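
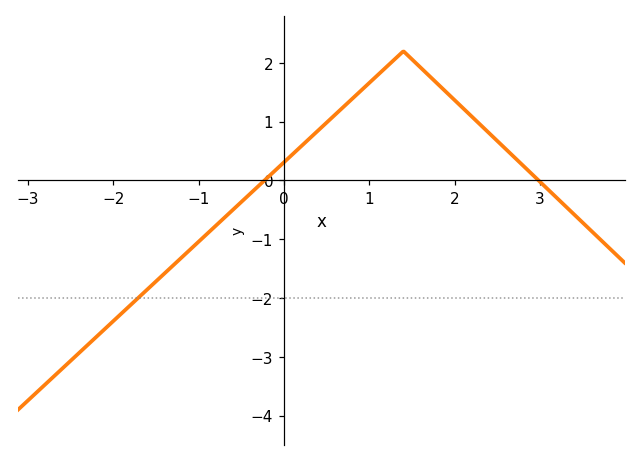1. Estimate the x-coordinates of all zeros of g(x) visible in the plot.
-0.228, 2.98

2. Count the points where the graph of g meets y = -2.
1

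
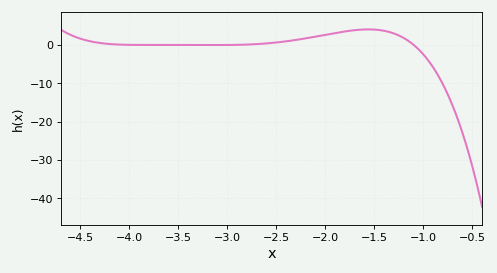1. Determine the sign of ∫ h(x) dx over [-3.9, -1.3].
positive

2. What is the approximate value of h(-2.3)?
1.28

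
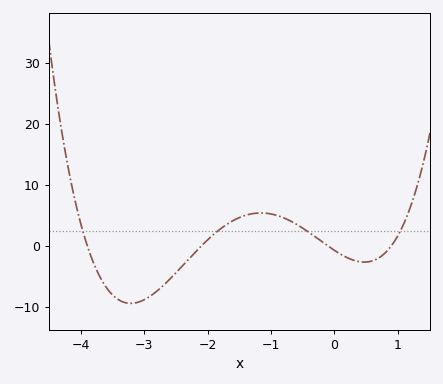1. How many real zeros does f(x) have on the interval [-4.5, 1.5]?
4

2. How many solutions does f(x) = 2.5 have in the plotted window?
4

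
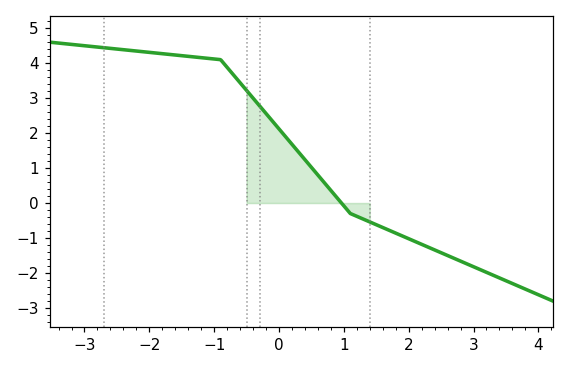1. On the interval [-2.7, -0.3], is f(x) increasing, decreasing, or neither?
decreasing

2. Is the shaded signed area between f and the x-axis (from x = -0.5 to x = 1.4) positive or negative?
positive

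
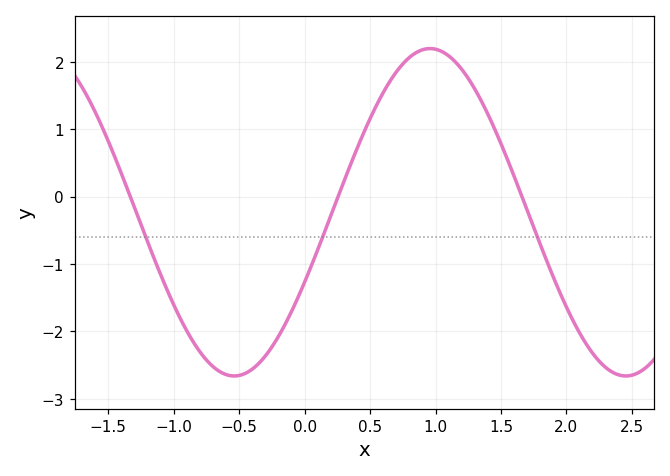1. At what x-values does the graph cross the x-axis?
-1.3, 0.3, 1.7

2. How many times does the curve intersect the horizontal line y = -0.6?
3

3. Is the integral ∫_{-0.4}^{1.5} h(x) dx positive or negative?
positive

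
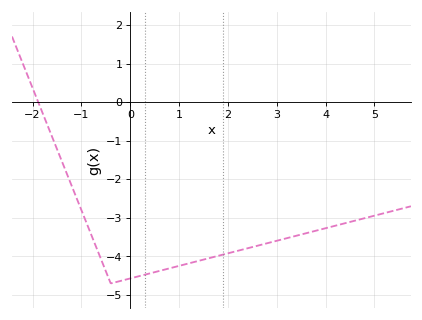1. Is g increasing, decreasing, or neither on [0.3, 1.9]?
increasing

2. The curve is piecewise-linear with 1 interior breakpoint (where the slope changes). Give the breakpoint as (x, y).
(-0.4, -4.7)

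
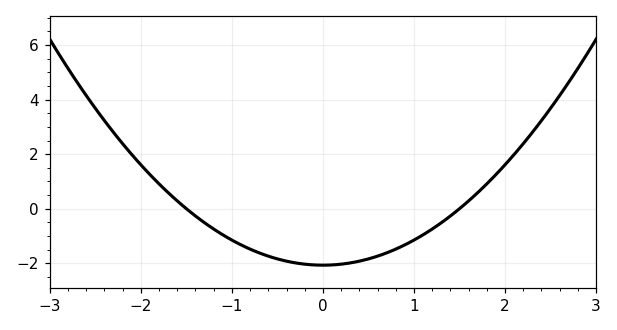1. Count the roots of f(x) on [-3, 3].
2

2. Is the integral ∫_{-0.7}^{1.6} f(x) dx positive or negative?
negative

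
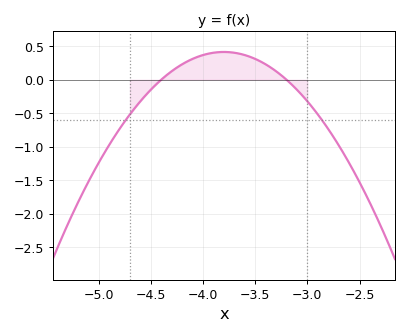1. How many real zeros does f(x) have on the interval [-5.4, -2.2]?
2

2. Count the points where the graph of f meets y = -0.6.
2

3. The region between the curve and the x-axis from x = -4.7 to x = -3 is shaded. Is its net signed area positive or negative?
positive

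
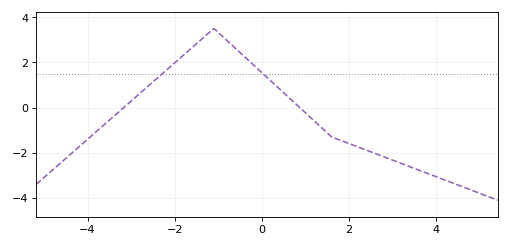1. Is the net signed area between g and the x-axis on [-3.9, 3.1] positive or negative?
positive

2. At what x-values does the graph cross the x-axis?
-3.2, 0.8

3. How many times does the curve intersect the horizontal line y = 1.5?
2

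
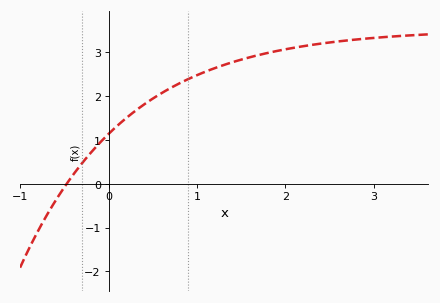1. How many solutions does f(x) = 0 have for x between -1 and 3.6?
1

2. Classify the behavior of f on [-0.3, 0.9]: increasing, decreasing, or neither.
increasing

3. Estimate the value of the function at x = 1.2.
2.63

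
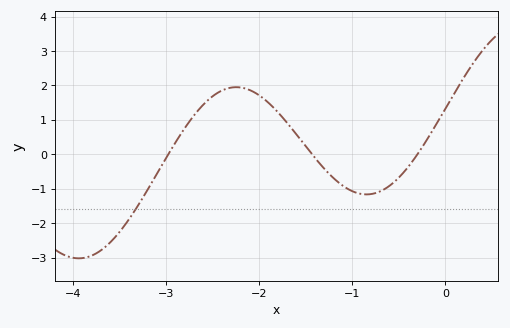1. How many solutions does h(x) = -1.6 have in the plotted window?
1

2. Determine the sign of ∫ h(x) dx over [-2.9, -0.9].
positive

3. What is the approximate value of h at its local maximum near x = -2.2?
1.95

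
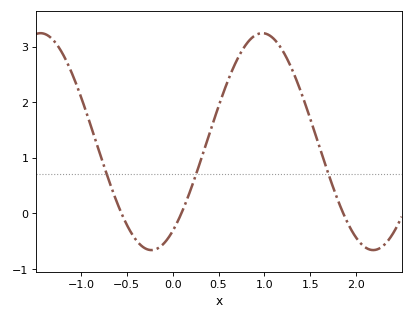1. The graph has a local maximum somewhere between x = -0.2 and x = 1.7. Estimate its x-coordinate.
0.976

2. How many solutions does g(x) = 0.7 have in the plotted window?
3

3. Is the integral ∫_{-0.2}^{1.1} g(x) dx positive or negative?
positive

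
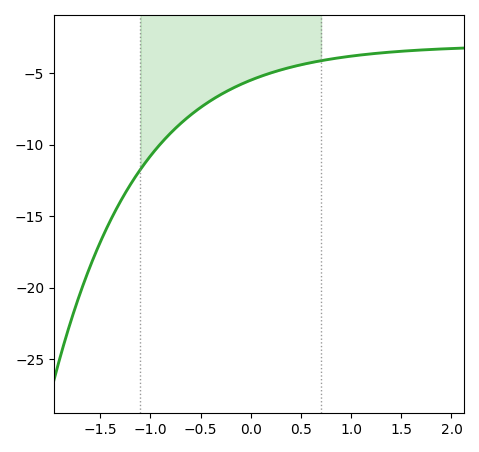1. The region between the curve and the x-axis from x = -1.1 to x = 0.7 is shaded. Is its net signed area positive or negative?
negative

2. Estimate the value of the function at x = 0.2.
-4.96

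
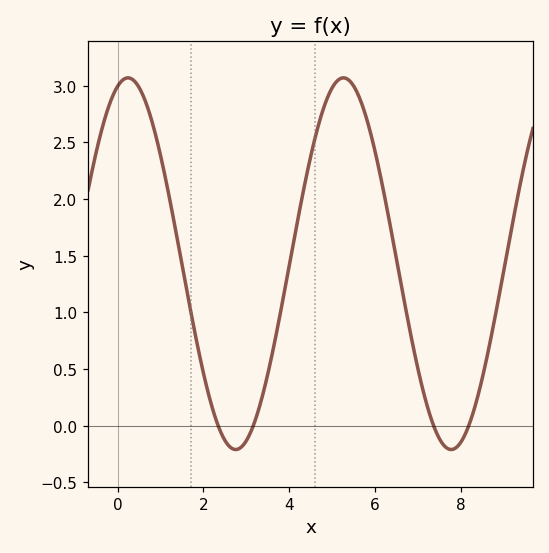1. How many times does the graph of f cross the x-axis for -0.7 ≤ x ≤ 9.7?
4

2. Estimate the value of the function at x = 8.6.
0.578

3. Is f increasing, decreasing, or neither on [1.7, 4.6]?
neither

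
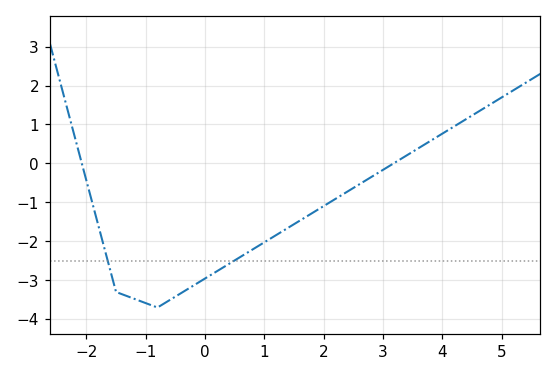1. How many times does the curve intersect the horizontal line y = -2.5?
2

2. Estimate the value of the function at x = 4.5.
1.23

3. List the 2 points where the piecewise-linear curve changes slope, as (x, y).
(-1.5, -3.3); (-0.8, -3.7)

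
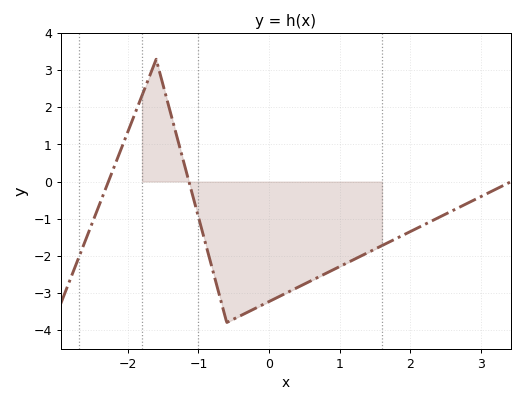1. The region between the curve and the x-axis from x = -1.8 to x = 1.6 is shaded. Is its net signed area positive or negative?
negative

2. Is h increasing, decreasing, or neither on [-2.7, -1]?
neither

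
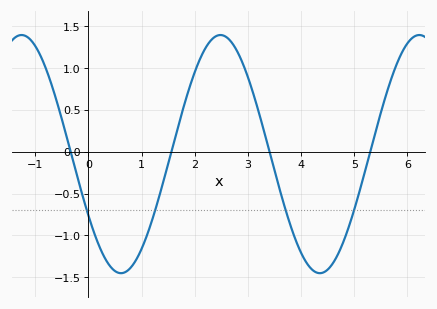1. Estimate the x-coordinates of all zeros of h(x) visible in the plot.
-0.4, 1.6, 3.4, 5.4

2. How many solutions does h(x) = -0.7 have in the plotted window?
4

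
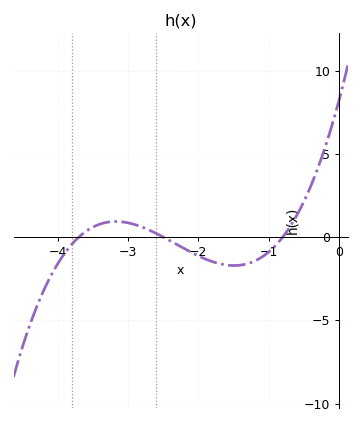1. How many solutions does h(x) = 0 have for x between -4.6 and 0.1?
3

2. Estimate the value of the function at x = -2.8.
0.599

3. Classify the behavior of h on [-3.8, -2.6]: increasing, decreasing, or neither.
neither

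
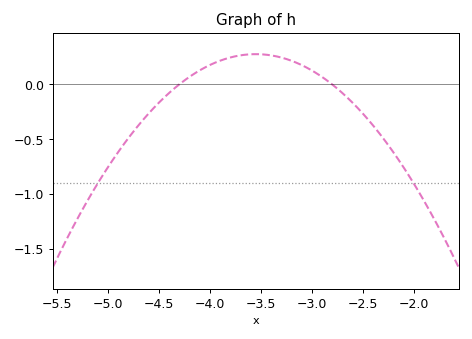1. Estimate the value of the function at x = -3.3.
0.25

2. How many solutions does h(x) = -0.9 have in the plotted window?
2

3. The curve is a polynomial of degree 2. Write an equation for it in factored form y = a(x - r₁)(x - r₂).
y = -0.49(x + 4.3)(x + 2.8)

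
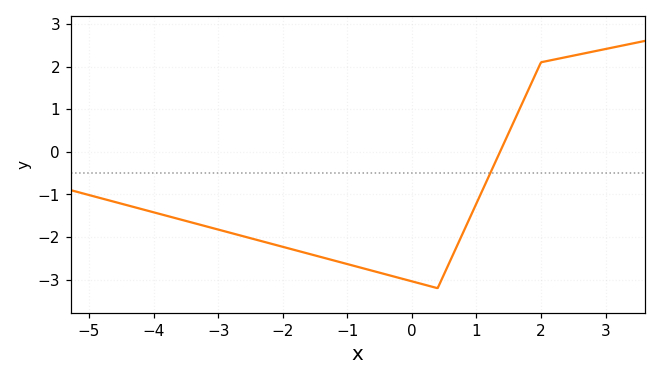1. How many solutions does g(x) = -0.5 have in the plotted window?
1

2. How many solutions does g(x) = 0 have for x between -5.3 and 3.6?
1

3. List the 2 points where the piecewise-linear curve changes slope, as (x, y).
(0.4, -3.2); (2, 2.1)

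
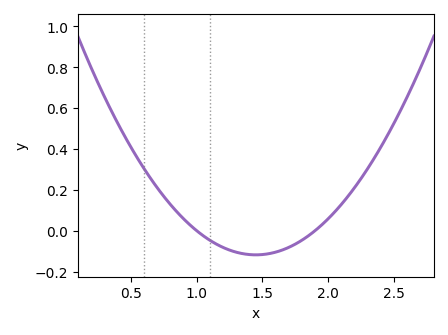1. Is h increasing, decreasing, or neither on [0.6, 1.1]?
decreasing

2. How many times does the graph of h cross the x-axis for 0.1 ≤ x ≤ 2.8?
2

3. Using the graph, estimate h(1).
0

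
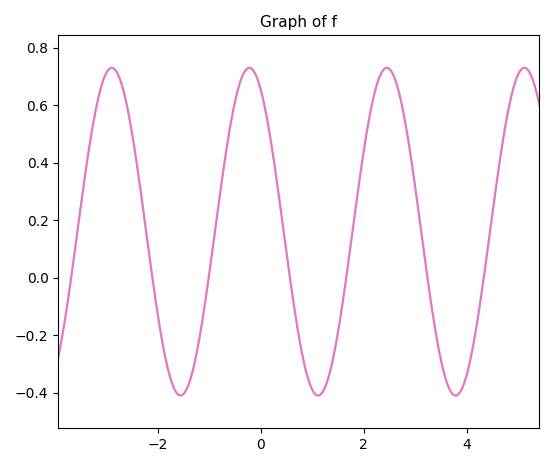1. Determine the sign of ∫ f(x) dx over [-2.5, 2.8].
positive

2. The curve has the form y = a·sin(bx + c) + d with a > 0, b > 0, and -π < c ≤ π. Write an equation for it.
y = 0.57sin(2.35x + 2.1) + 0.16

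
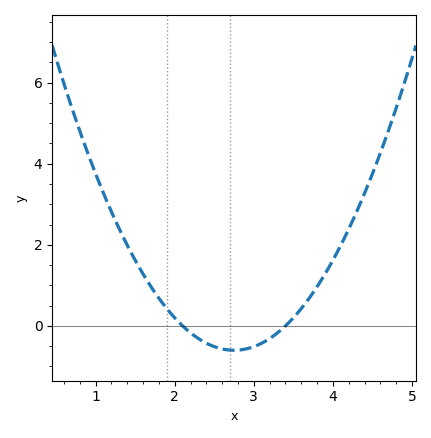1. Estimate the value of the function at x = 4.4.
3.2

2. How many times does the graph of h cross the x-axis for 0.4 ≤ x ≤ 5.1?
2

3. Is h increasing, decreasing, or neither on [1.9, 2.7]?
decreasing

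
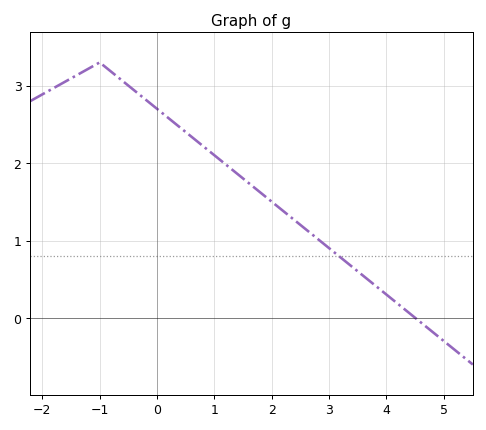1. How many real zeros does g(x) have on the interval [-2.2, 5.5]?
1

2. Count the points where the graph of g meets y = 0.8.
1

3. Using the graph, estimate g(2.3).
1.3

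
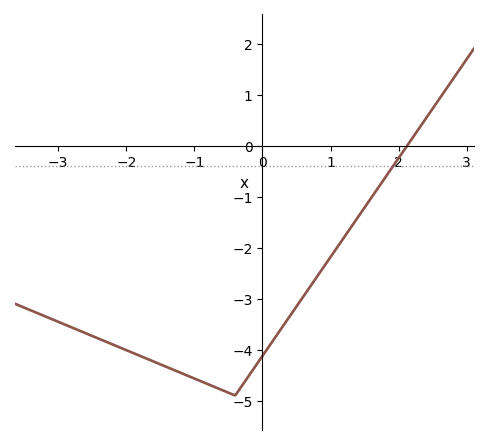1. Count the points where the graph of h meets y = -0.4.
1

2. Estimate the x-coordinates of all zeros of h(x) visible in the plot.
2.12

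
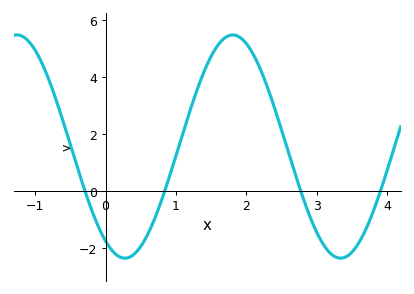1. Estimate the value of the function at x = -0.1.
-1.2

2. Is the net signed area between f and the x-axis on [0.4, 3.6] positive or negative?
positive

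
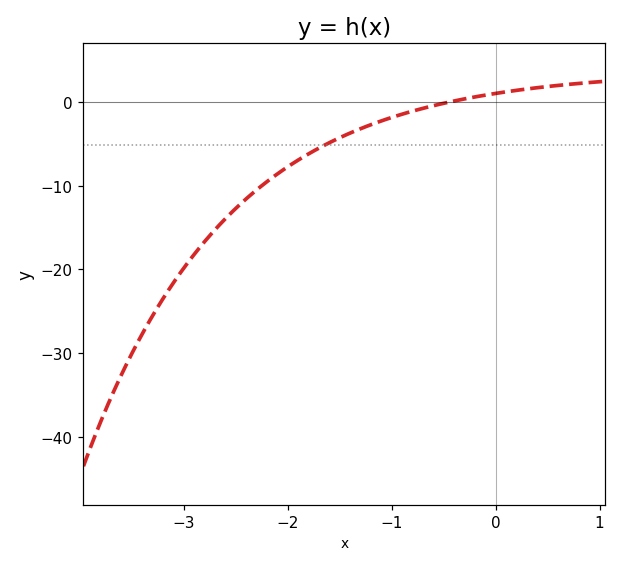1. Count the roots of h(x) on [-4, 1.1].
1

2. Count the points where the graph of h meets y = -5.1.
1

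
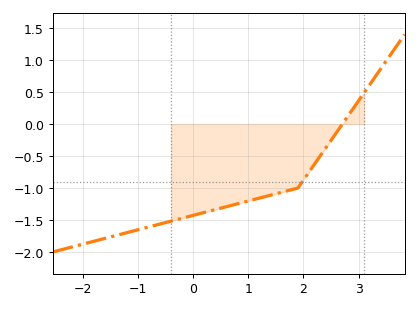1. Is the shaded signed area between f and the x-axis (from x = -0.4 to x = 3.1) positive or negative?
negative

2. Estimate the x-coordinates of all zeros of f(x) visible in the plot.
2.71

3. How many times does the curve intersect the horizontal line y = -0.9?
1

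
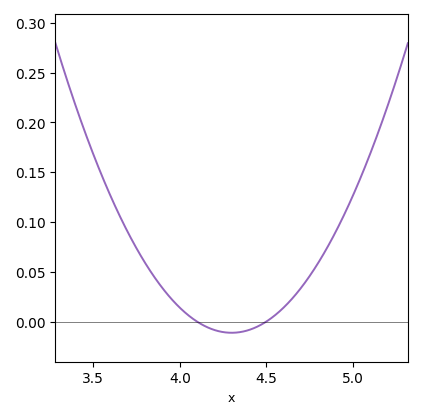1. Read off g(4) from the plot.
0.014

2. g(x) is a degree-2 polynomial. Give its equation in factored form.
y = 0.28(x - 4.1)(x - 4.5)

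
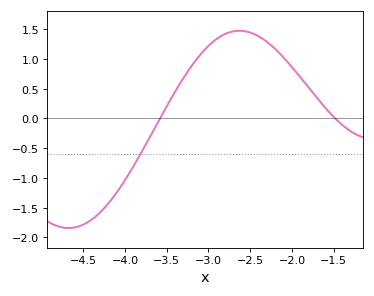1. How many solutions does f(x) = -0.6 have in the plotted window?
1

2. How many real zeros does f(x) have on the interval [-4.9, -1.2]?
2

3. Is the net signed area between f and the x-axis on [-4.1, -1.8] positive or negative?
positive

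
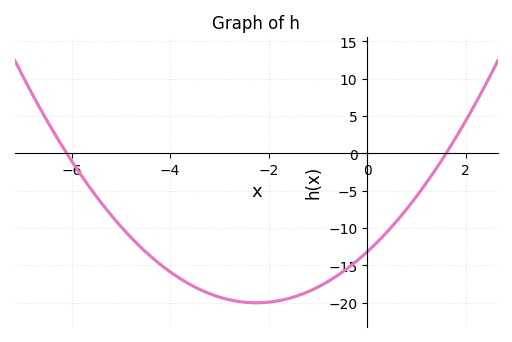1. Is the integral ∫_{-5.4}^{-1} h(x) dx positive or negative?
negative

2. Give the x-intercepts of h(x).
-6.1, 1.6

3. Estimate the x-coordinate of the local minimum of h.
-2.25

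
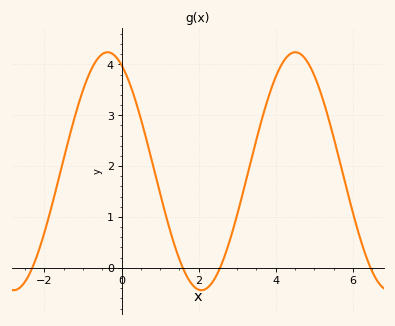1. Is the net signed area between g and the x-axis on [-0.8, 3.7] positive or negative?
positive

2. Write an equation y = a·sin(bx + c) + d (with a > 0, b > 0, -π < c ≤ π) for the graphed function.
y = 2.34sin(1.3x + 2) + 1.9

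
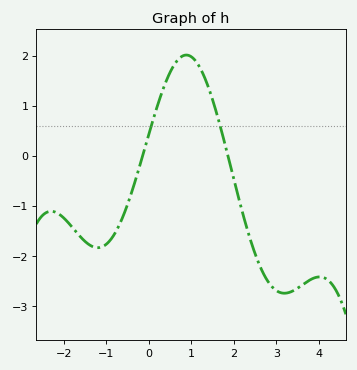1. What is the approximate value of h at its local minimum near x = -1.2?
-1.8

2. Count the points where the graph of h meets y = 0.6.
2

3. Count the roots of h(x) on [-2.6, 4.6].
2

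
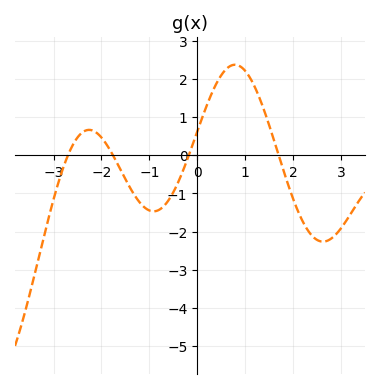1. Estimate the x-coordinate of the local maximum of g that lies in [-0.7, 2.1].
0.8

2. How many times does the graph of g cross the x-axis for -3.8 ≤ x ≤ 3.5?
4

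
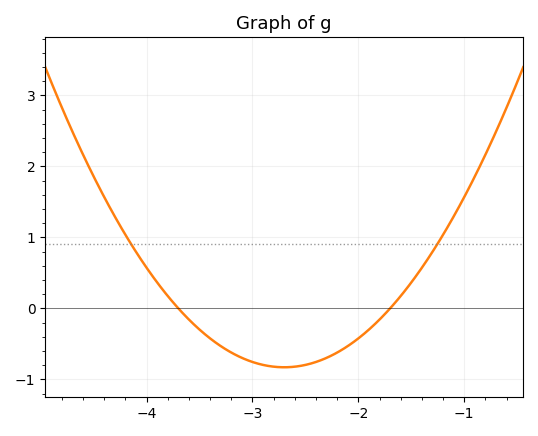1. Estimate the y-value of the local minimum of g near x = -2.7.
-0.83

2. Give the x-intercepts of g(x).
-3.7, -1.7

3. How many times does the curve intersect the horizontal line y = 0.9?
2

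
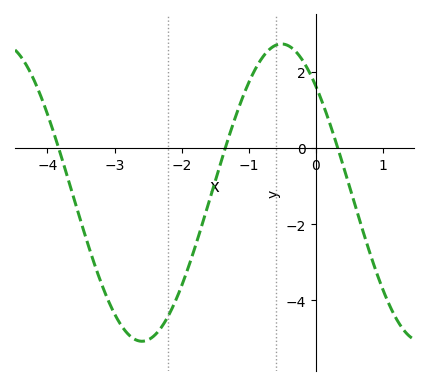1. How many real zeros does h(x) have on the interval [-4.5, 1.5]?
3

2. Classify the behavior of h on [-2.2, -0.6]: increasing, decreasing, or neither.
increasing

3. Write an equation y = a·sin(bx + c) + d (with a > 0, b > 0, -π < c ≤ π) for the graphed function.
y = 3.9sin(1.5x + 2.3) - 1.17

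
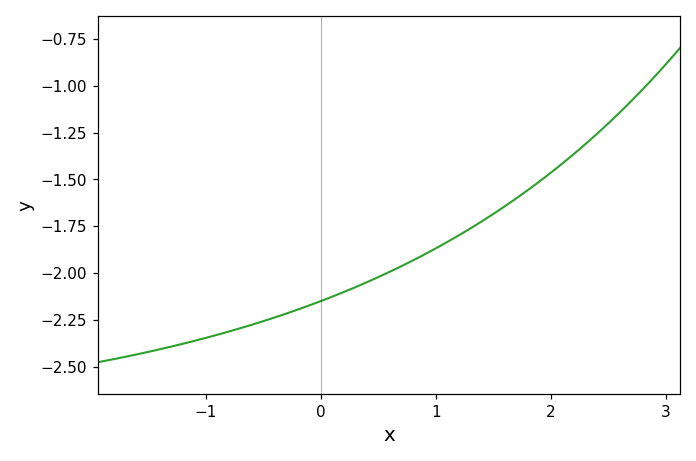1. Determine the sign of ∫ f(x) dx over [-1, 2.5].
negative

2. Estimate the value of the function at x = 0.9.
-1.9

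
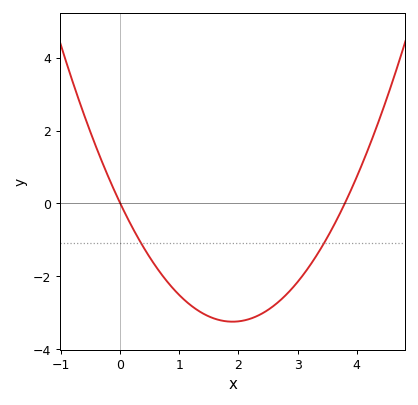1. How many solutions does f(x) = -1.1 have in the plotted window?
2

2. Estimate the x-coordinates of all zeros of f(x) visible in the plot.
0, 3.8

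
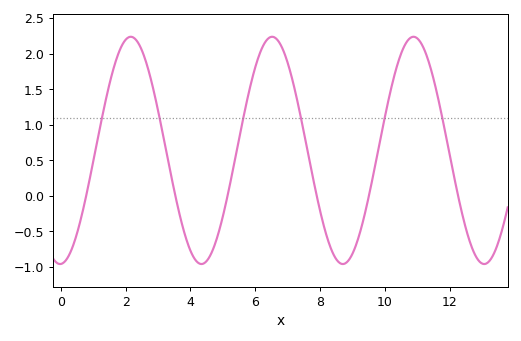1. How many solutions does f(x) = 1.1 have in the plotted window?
6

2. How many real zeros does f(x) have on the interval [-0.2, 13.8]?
6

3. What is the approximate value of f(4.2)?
-0.927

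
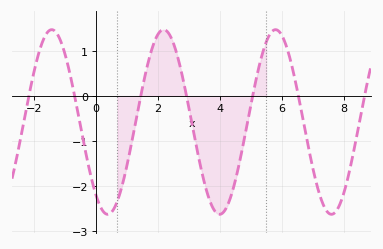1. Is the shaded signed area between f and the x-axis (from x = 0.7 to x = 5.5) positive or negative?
negative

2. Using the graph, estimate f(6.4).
0.5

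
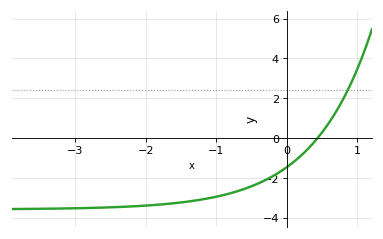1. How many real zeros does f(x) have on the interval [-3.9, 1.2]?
1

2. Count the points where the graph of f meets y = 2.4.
1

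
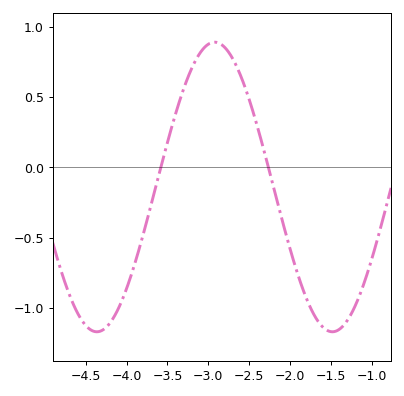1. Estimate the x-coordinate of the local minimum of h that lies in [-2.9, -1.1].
-1.48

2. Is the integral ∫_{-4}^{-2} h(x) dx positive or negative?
positive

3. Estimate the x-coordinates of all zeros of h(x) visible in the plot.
-3.58, -2.27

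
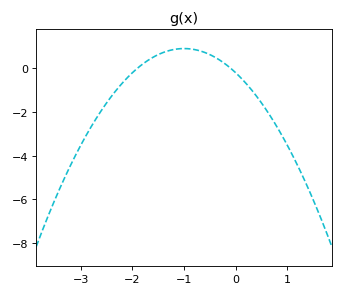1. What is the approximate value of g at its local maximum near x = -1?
0.8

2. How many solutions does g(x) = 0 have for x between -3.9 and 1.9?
2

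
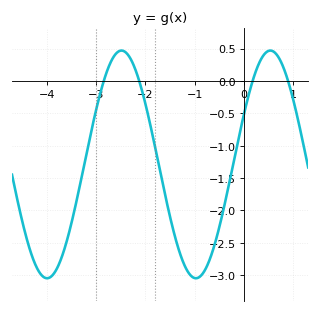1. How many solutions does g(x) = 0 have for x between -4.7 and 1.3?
4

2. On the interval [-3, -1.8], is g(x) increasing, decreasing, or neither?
neither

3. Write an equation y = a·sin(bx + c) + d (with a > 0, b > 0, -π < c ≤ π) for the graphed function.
y = 1.76sin(2.08x + 0.452) - 1.29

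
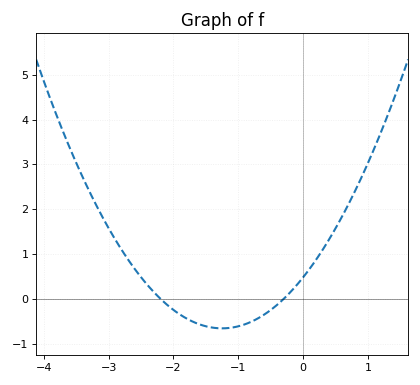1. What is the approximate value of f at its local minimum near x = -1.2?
-0.7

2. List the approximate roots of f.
-2.2, -0.3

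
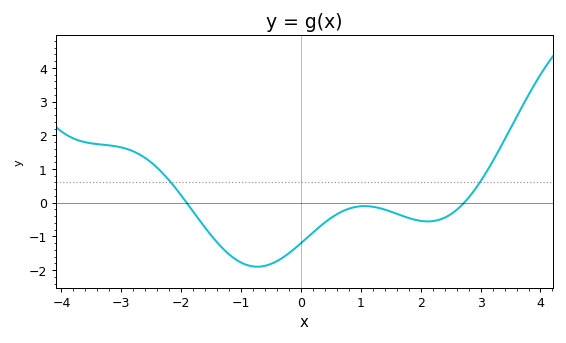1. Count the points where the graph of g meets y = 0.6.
2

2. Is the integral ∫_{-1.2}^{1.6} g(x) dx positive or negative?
negative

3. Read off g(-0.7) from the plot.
-1.9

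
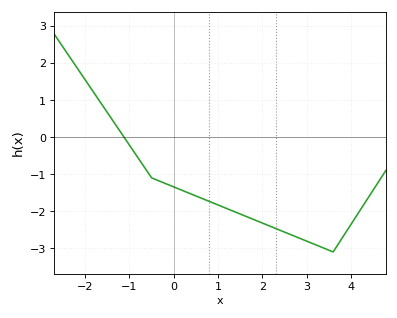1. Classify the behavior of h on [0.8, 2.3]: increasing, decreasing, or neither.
decreasing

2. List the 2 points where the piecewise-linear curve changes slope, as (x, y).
(-0.5, -1.1); (3.6, -3.1)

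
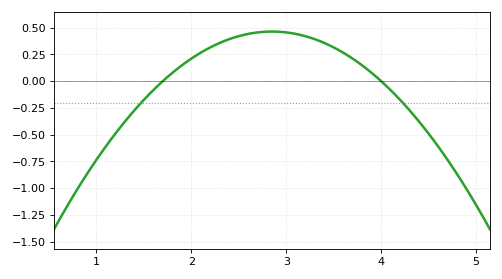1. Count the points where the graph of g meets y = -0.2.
2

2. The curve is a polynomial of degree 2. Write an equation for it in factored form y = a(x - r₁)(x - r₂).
y = -0.35(x - 1.7)(x - 4)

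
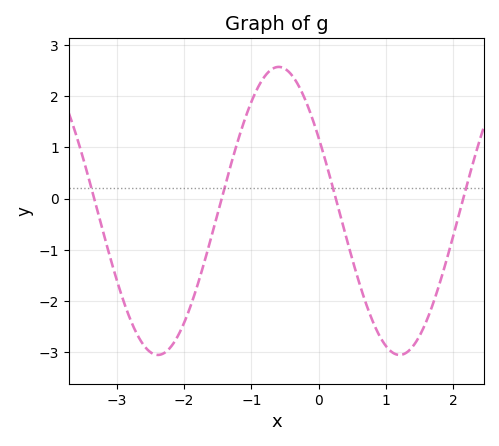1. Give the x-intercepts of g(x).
-3.34, -1.44, 0.255, 2.15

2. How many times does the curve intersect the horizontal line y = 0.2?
4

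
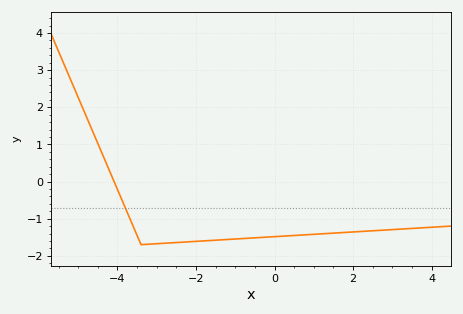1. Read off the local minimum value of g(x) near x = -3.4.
-1.7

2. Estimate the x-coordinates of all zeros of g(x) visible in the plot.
-4.09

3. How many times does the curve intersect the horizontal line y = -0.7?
1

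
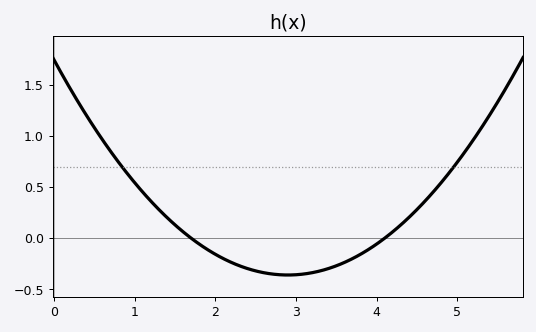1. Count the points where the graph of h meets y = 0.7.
2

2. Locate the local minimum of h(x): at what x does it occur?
2.9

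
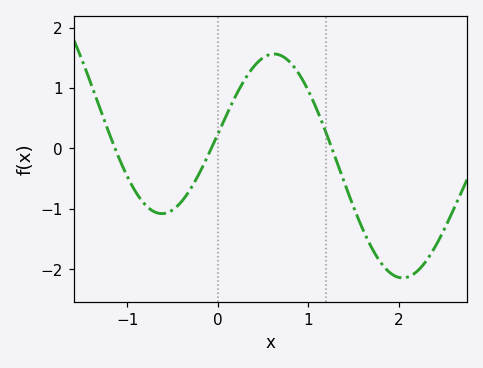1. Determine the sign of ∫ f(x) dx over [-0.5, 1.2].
positive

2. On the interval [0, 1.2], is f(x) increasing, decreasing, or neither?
neither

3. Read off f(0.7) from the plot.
1.5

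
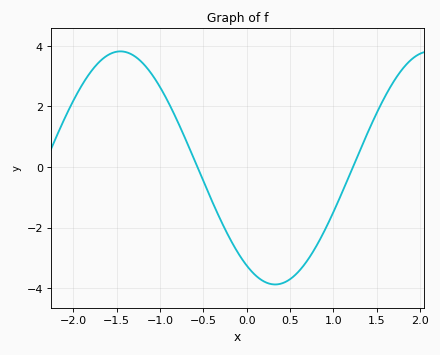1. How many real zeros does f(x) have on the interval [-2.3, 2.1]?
2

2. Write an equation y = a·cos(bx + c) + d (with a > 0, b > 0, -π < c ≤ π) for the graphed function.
y = 3.85cos(1.8x + 2.6) - 0.03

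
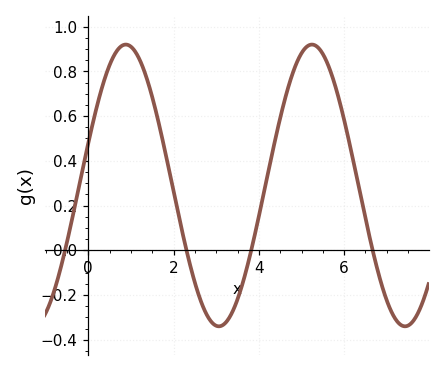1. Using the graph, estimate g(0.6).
0.86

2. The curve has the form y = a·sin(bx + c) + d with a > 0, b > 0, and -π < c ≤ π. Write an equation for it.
y = 0.63sin(1.4x + 0.3) + 0.29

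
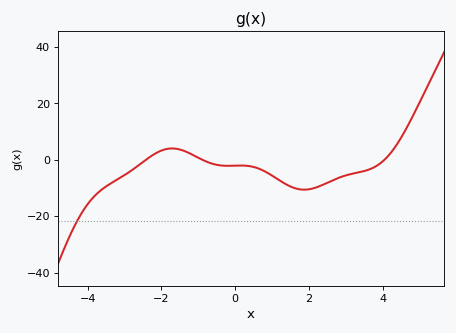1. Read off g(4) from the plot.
0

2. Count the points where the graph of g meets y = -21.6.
1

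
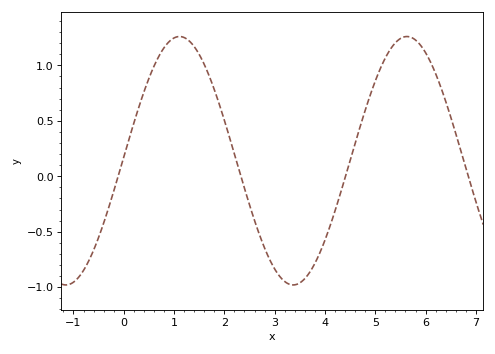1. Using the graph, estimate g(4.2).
-0.312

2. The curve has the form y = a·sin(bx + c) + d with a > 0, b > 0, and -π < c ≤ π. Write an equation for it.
y = 1.12sin(1.39x + 0.03) + 0.14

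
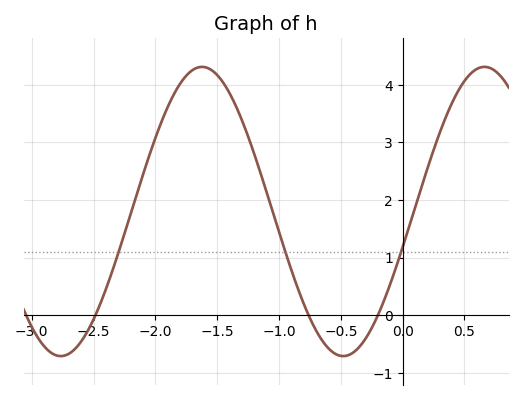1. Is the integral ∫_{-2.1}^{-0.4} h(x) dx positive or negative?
positive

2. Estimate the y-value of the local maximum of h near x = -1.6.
4.3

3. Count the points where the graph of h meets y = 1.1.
3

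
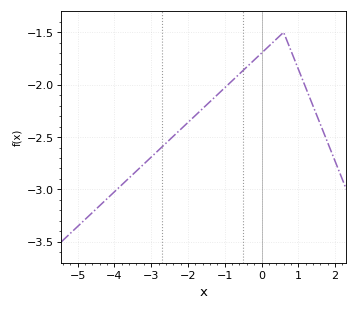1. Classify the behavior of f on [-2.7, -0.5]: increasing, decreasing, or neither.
increasing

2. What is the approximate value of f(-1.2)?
-2.1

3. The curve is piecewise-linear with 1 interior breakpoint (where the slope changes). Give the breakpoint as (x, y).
(0.6, -1.5)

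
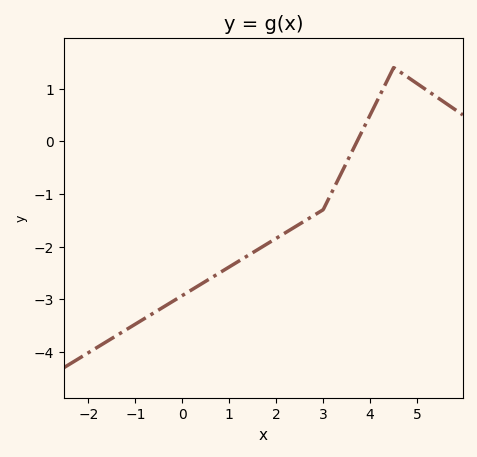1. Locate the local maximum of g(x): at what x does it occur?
4.5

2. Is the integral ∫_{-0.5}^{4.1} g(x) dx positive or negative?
negative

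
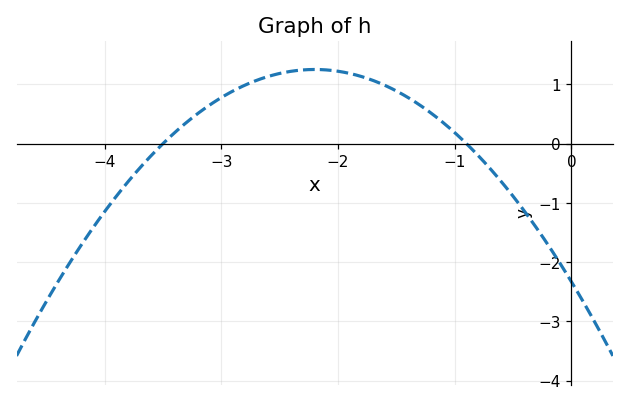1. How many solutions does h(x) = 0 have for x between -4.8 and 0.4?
2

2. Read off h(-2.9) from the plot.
0.9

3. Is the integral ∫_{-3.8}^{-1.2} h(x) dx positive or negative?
positive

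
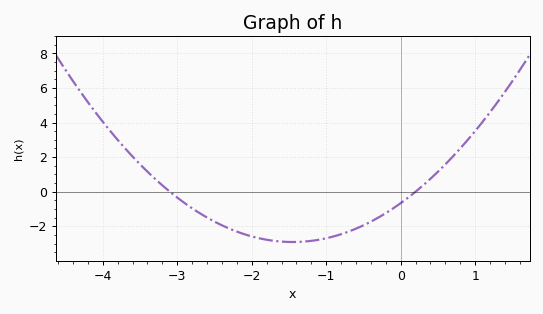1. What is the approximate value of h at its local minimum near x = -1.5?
-2.91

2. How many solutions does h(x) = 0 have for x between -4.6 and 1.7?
2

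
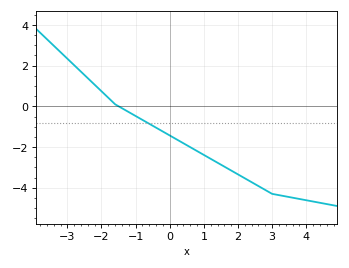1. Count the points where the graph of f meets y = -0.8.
1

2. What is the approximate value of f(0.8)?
-2.2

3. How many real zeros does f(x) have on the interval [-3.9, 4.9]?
1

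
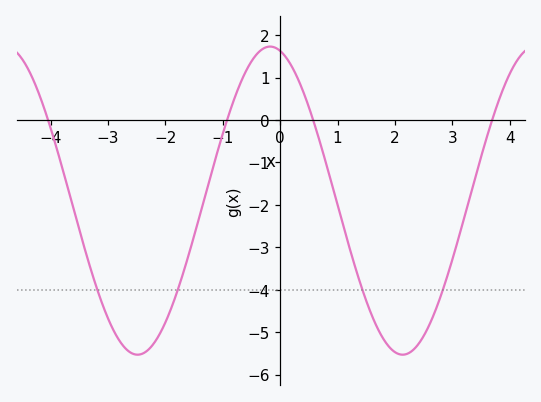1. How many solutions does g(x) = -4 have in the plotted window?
4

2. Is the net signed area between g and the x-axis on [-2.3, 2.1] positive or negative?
negative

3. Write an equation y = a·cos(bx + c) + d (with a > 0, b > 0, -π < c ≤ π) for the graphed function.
y = 3.63cos(1.4x + 0.24) - 1.9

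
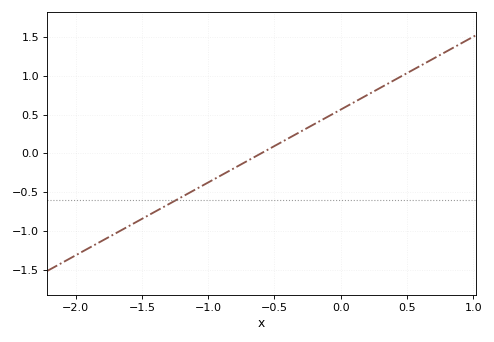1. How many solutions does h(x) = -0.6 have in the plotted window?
1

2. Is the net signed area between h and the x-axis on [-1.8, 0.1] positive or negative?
negative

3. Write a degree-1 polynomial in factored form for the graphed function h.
y = 0.94(x + 0.6)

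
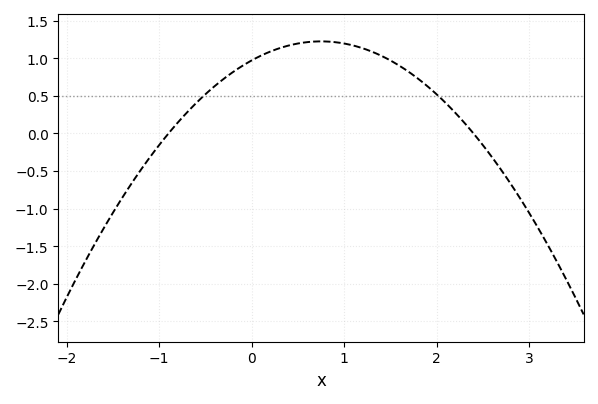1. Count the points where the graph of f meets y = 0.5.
2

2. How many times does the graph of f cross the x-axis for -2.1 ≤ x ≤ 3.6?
2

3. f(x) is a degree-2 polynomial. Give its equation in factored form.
y = -0.45(x + 0.9)(x - 2.4)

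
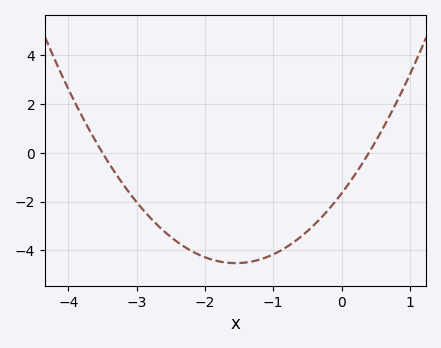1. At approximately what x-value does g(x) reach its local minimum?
-1.55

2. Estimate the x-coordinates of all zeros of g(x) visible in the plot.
-3.5, 0.4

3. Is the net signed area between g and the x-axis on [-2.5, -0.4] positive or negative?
negative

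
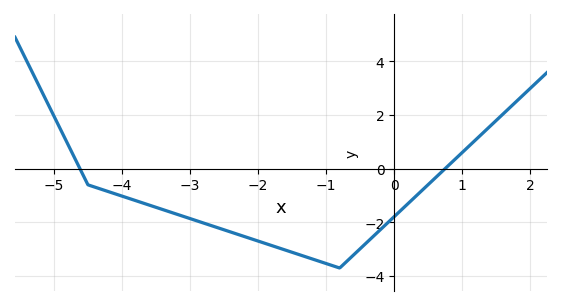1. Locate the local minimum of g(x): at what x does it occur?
-0.8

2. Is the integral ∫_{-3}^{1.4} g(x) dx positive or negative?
negative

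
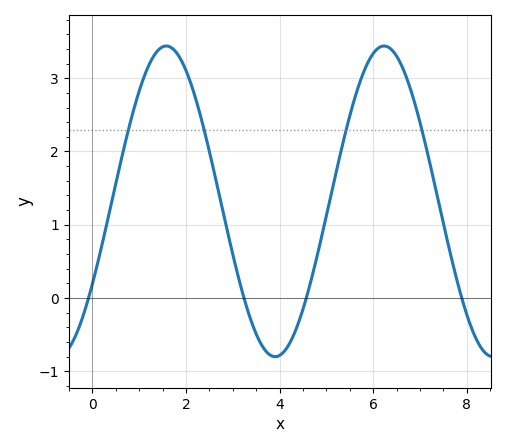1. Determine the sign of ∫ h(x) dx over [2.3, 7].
positive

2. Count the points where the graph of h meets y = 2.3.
4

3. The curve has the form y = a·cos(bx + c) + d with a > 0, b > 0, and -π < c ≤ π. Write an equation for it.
y = 2.12cos(1.4x - 2.1) + 1.32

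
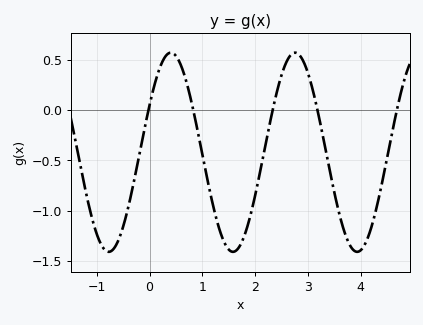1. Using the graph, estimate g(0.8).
0.05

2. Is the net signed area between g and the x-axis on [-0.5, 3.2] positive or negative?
negative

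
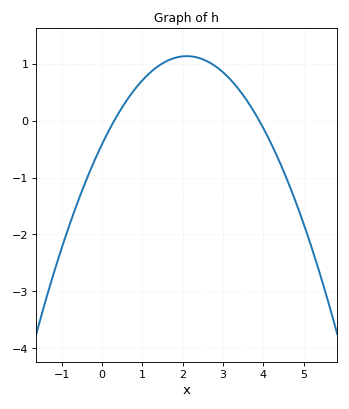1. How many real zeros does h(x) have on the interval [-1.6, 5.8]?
2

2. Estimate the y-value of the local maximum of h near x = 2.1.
1.13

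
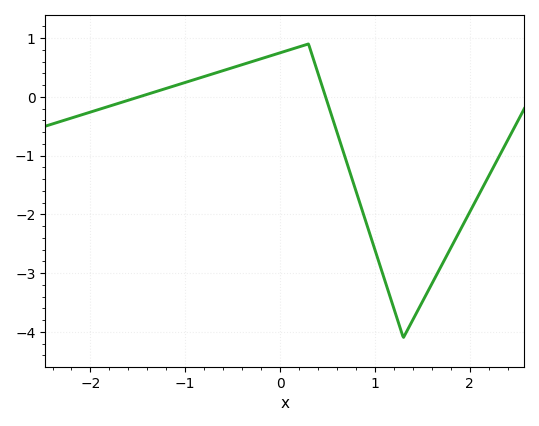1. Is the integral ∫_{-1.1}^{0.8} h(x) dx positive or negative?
positive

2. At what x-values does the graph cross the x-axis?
-1.49, 0.48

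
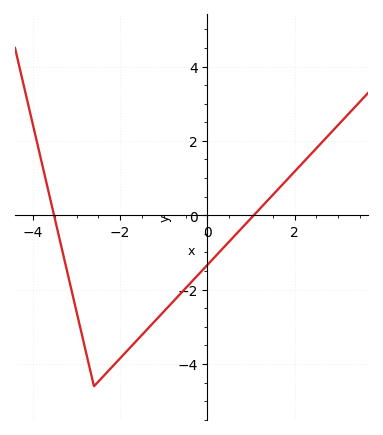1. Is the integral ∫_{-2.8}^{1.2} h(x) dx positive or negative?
negative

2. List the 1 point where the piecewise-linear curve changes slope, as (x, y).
(-2.6, -4.6)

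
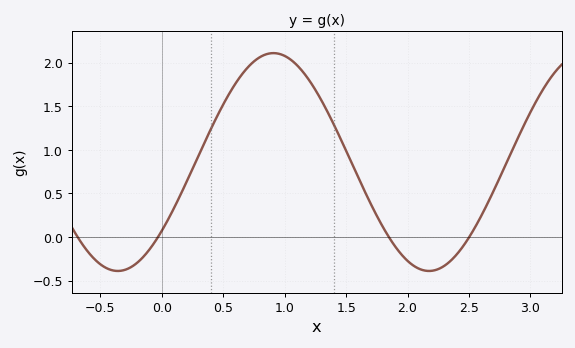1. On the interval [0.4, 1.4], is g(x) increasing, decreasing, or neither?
neither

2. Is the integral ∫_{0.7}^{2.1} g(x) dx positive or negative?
positive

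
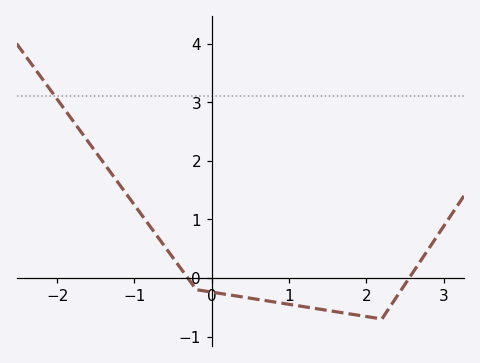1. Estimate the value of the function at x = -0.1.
-0.2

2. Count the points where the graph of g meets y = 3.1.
1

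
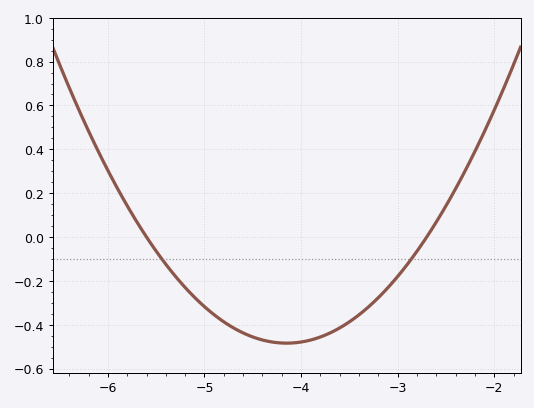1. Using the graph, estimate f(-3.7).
-0.44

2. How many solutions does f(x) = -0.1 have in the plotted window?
2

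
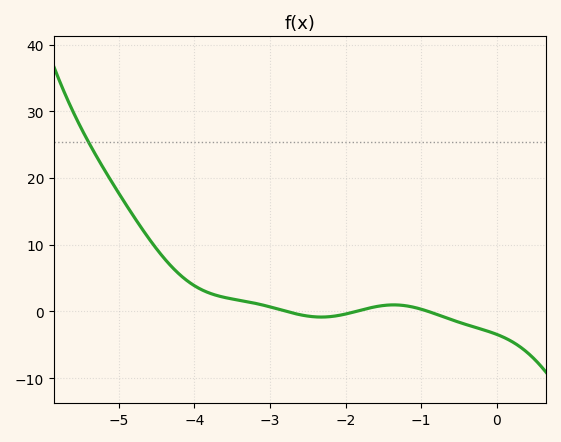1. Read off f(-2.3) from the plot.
-0.844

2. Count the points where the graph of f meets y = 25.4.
1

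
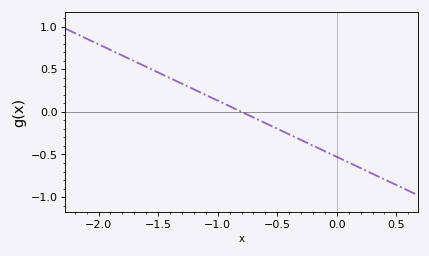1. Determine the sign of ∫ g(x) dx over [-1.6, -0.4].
positive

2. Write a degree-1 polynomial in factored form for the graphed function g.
y = -0.66(x + 0.8)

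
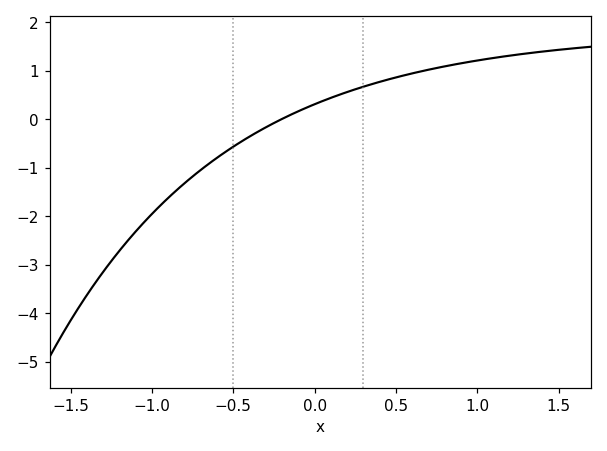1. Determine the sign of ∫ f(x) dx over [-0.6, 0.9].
positive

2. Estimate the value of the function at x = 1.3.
1.4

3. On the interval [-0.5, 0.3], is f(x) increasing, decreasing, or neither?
increasing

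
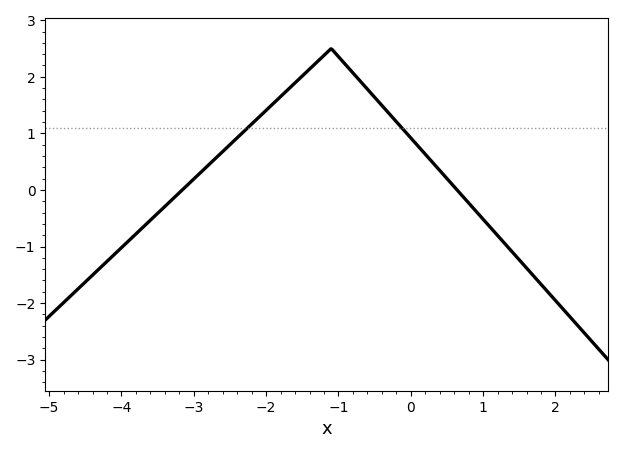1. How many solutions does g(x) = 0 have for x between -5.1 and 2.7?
2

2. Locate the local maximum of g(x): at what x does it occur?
-1.2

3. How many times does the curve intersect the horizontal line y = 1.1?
2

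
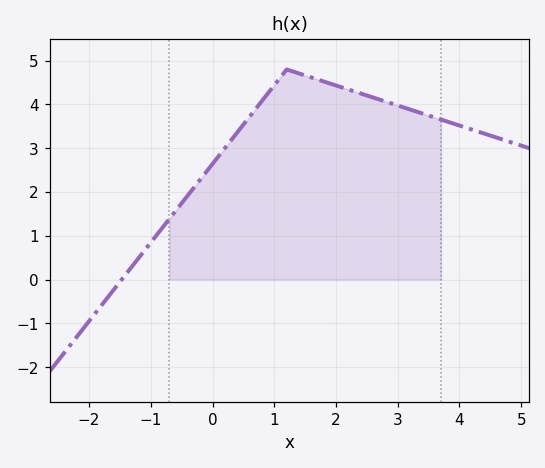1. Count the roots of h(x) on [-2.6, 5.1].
1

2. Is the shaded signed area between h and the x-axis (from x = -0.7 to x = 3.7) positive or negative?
positive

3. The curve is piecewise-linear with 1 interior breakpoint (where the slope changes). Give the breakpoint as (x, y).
(1.2, 4.8)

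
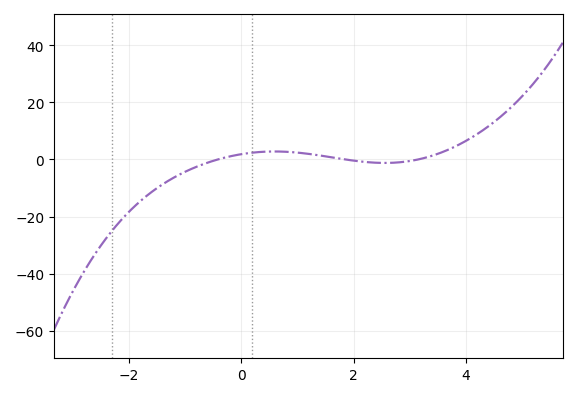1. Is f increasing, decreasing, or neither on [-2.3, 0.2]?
increasing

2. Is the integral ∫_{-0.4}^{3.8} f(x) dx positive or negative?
positive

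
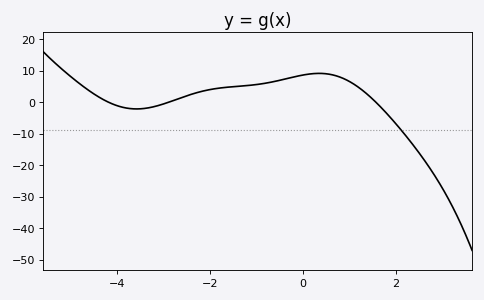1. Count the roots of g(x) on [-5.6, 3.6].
3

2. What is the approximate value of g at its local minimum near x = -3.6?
-2.14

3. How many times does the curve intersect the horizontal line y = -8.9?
1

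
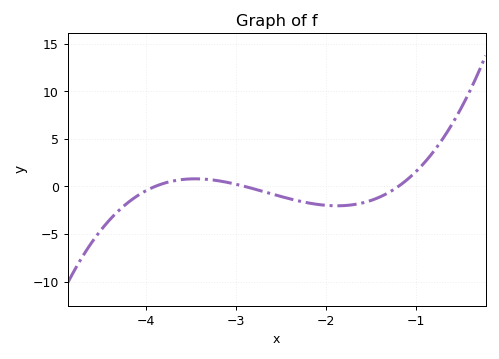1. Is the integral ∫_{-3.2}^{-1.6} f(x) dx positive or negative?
negative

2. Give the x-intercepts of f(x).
-3.9, -2.9, -1.2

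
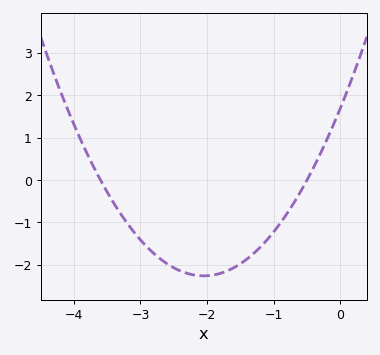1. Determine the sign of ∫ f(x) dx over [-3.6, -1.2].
negative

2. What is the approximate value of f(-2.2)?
-2.24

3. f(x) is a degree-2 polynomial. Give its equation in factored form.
y = 0.94(x + 3.6)(x + 0.5)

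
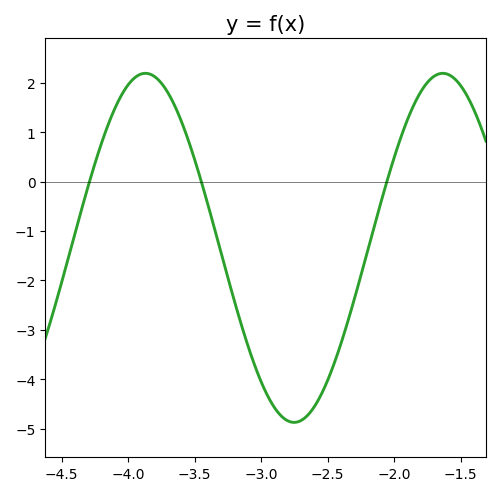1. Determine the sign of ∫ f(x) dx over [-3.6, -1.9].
negative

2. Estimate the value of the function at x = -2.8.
-4.84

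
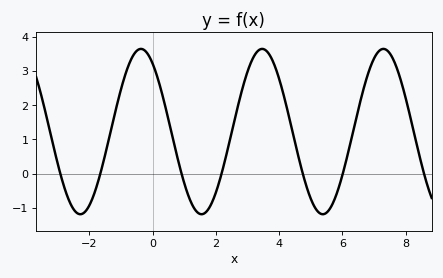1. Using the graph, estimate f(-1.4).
0.9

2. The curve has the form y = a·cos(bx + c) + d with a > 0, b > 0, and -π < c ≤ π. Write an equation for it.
y = 2.42cos(1.6x + 0.6) + 1.23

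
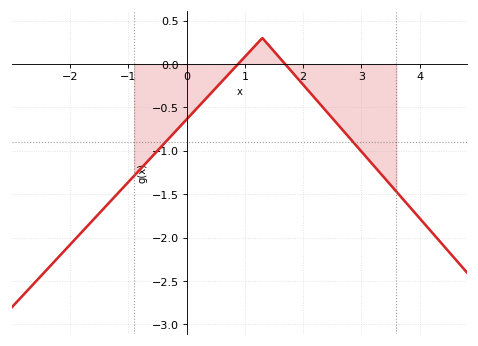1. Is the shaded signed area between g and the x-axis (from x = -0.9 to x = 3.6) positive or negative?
negative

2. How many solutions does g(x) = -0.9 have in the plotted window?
2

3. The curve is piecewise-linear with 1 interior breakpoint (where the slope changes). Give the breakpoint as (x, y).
(1.3, 0.3)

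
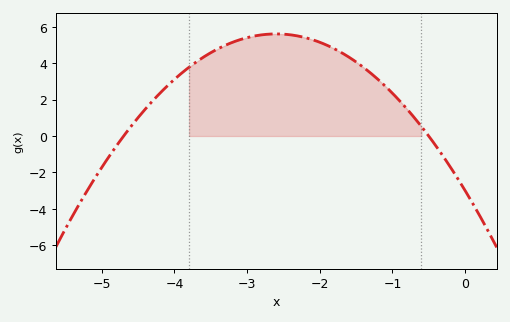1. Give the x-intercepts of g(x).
-4.7, -0.5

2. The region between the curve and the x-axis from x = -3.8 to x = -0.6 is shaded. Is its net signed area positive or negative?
positive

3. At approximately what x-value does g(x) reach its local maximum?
-2.6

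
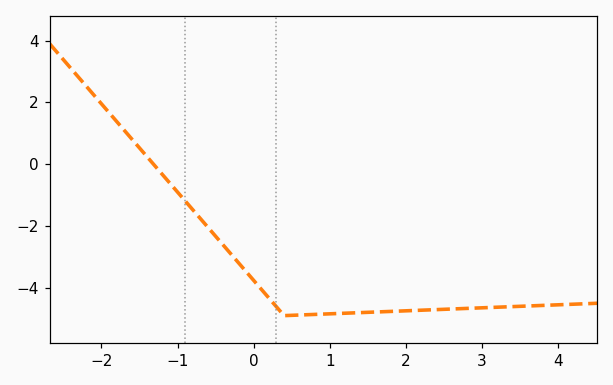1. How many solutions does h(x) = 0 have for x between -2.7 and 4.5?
1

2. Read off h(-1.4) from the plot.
0.2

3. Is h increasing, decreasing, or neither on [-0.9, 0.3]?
decreasing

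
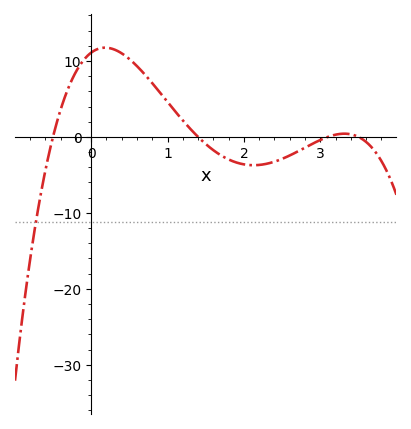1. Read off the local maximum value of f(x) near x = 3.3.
0.424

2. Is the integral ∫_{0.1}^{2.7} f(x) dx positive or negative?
positive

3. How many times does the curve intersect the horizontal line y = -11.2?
1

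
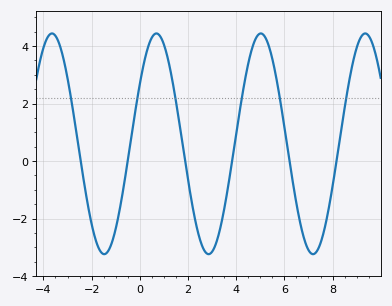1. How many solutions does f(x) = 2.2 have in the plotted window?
6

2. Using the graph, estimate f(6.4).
-0.987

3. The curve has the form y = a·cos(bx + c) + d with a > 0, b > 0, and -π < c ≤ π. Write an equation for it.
y = 3.84cos(1.45x - 1) + 0.6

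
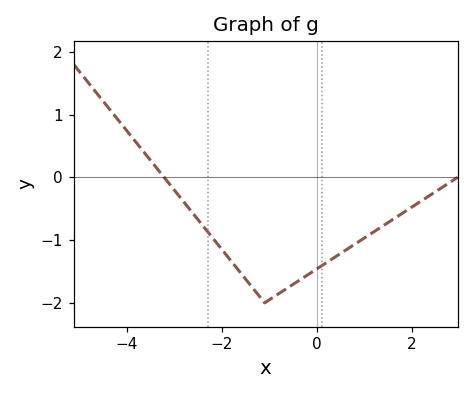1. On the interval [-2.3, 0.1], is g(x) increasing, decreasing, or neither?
neither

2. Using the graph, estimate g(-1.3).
-1.8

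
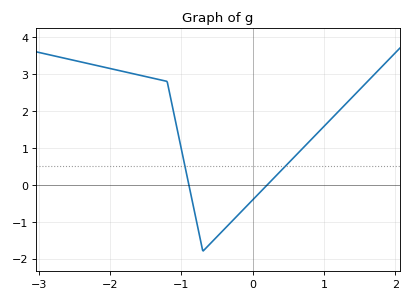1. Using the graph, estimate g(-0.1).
-0.605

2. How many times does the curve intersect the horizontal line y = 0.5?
2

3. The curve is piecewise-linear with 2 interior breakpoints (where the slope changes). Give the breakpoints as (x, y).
(-1.2, 2.8); (-0.7, -1.8)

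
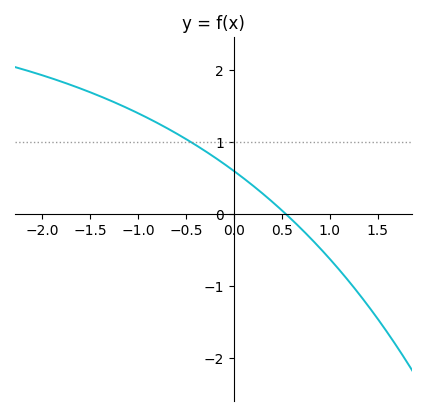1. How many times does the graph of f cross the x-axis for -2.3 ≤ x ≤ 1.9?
1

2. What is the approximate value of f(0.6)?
-0.1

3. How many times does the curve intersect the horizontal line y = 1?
1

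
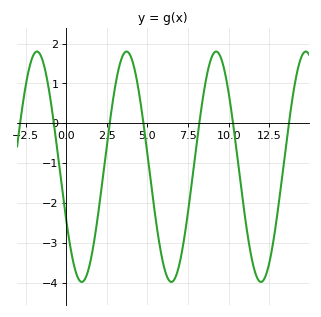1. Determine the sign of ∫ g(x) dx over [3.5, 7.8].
negative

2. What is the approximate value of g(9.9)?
1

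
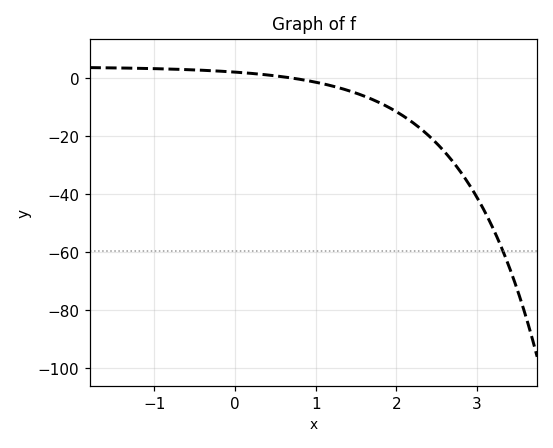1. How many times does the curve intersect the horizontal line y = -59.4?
1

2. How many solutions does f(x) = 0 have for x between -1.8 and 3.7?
1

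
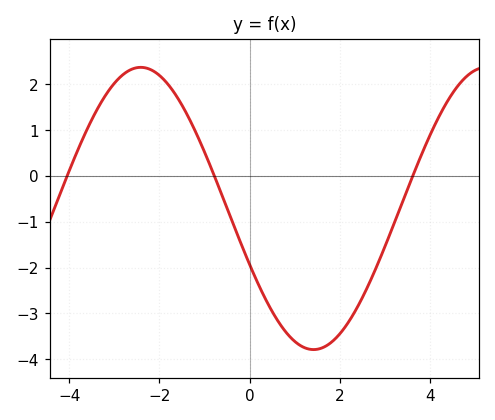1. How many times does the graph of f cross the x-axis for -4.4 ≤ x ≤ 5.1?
3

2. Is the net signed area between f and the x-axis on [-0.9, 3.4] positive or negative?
negative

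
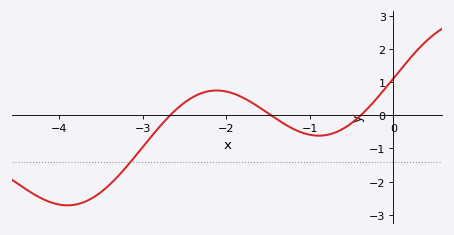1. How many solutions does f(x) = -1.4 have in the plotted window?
1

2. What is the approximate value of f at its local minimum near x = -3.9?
-2.7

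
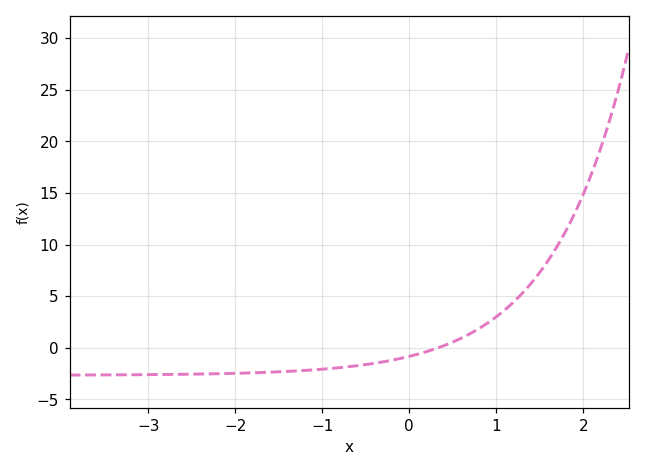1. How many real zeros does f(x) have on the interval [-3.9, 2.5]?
1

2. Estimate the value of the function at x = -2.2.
-2.52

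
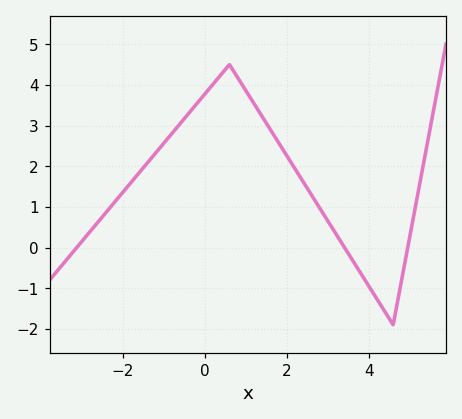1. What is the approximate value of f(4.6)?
-1.9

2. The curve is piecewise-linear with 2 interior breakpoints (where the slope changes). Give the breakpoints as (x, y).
(0.6, 4.5); (4.6, -1.9)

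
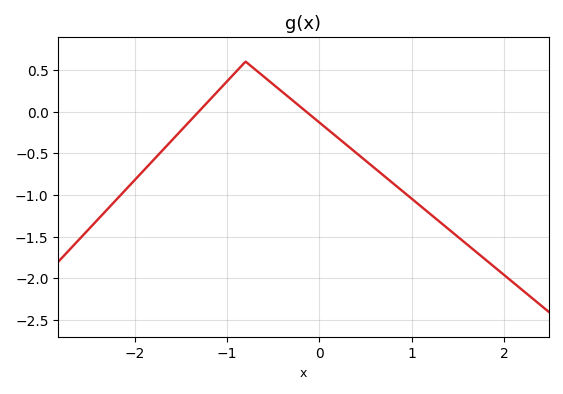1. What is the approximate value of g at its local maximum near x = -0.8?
0.6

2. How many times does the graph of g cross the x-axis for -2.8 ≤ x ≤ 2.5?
2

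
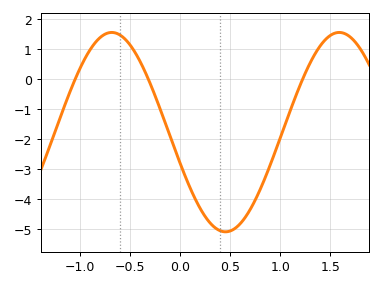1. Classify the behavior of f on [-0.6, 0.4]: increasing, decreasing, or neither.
decreasing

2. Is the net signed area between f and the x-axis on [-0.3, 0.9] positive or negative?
negative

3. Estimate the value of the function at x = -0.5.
1.1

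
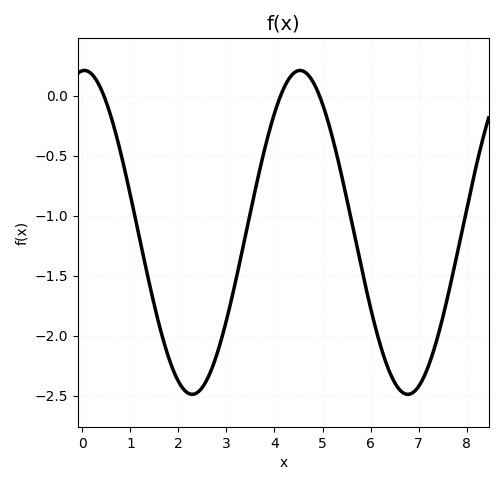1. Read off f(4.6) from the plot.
0.2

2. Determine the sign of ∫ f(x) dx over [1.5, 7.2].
negative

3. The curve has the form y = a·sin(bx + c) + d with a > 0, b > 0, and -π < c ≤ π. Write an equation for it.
y = 1.35sin(1.4x + 1.5) - 1.14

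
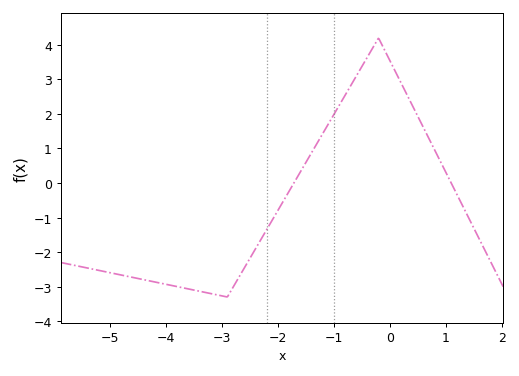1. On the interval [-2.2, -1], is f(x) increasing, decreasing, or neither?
increasing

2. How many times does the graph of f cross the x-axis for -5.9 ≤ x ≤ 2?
2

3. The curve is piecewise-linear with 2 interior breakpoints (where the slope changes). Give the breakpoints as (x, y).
(-2.9, -3.3); (-0.2, 4.2)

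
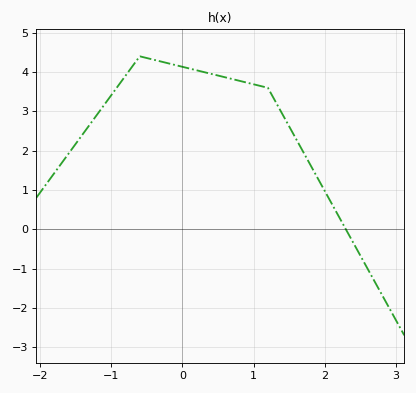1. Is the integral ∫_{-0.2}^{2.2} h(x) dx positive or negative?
positive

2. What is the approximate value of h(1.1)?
3.64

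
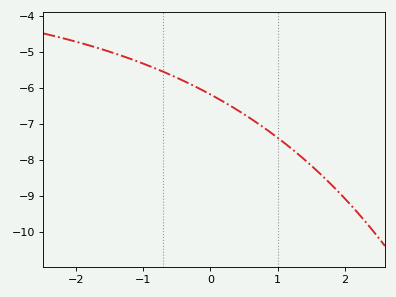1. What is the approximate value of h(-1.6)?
-4.93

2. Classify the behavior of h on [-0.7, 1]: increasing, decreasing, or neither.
decreasing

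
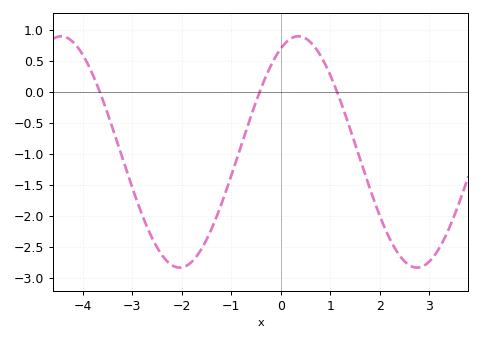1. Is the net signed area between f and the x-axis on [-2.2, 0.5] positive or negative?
negative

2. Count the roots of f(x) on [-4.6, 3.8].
3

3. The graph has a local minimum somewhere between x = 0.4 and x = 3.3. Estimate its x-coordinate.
2.76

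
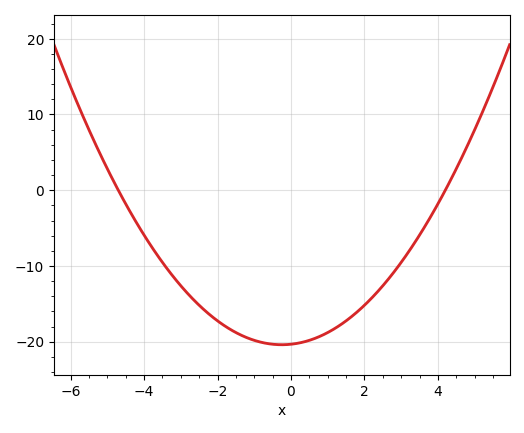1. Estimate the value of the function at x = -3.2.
-11.4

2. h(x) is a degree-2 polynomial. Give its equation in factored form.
y = 1.03(x + 4.7)(x - 4.2)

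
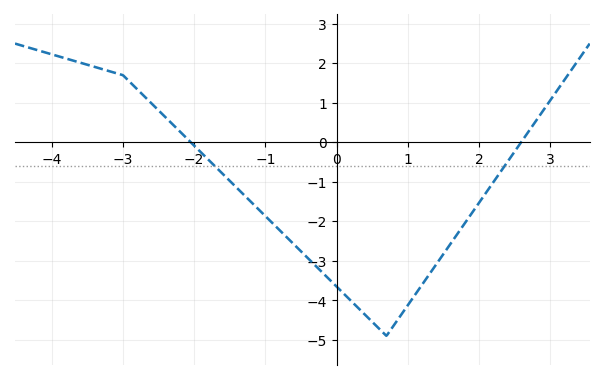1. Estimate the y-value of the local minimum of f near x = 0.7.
-4.9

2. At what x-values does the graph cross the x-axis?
-2.05, 2.59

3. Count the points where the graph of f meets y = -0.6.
2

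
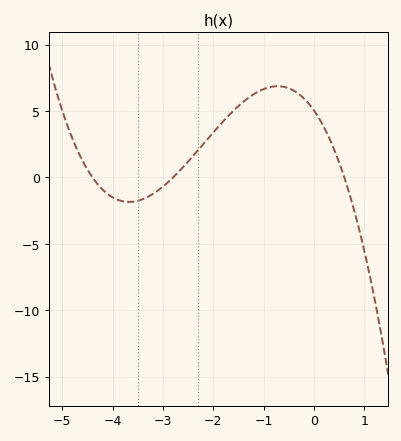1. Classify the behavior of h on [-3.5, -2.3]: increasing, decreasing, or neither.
increasing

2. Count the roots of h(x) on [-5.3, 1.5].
3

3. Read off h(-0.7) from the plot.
6.87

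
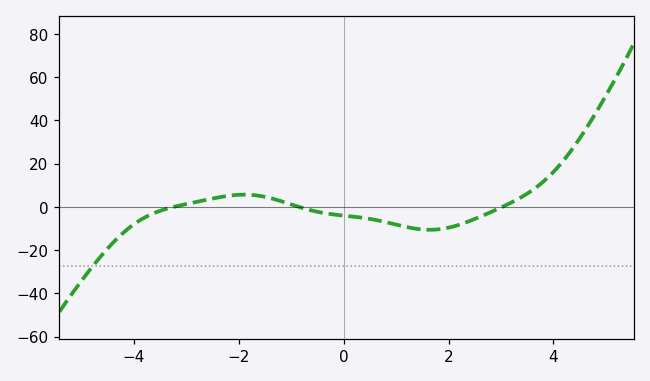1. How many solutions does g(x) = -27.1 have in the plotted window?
1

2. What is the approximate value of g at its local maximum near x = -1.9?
5.68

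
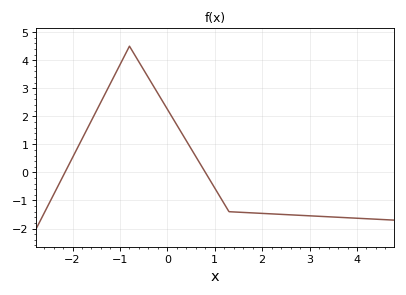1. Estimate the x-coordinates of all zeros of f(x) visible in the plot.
-2.16, 0.802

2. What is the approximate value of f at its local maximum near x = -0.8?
4.5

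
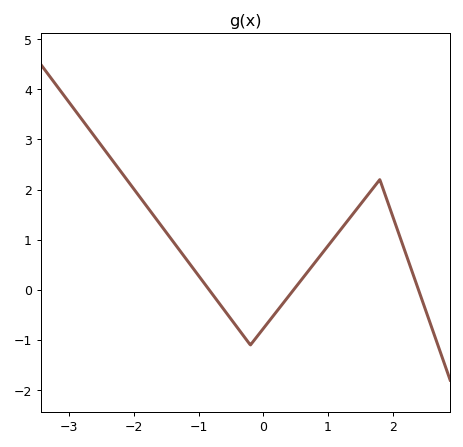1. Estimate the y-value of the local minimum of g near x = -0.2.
-1.1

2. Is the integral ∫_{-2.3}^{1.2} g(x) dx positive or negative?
positive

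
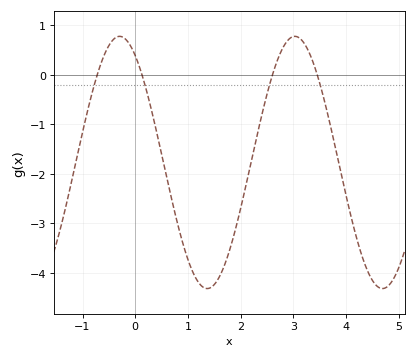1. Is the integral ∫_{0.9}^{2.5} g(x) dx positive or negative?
negative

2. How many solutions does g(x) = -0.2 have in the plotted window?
4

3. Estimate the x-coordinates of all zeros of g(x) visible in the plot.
-0.7, 0.1, 2.6, 3.5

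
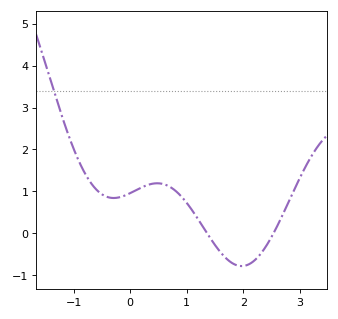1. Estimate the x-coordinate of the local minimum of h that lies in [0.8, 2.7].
2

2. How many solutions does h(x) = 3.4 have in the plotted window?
1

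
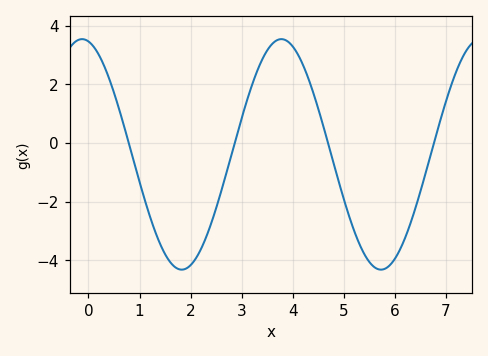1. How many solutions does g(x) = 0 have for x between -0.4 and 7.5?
4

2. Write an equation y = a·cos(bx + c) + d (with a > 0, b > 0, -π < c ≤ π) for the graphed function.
y = 3.93cos(1.61x + 0.202) - 0.39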